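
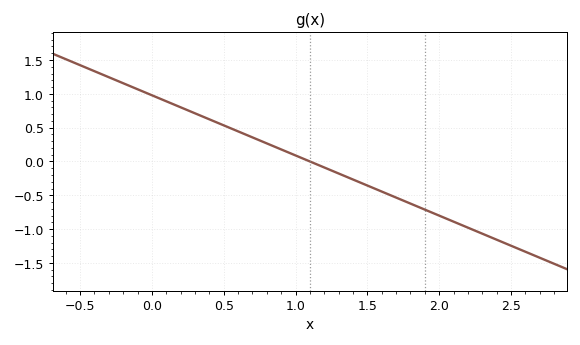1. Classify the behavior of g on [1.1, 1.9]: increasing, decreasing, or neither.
decreasing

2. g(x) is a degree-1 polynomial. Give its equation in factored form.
y = -0.89(x - 1.1)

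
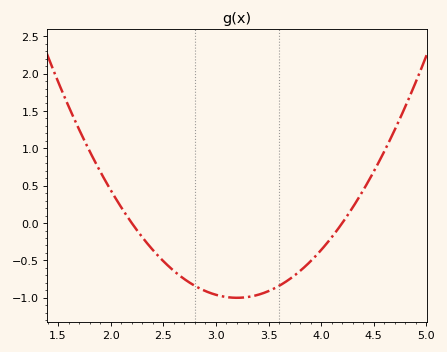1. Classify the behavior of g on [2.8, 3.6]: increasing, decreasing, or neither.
neither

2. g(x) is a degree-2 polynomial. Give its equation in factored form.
y = 1(x - 2.2)(x - 4.2)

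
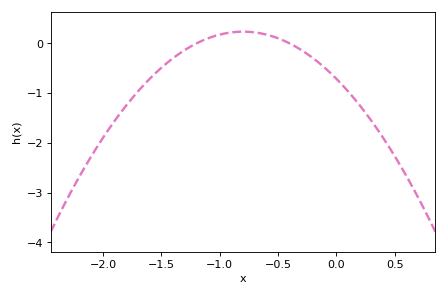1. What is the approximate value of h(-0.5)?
0.1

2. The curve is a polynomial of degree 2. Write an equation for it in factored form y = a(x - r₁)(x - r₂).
y = -1.48(x + 1.2)(x + 0.4)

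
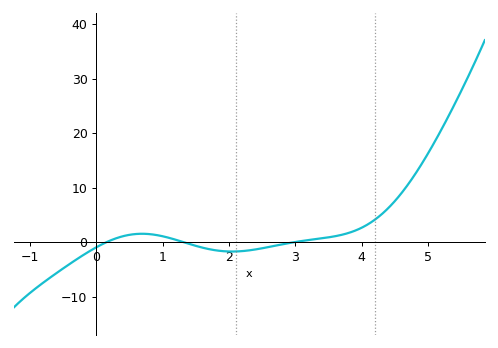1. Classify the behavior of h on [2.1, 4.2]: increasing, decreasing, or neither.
increasing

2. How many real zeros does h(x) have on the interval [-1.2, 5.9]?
3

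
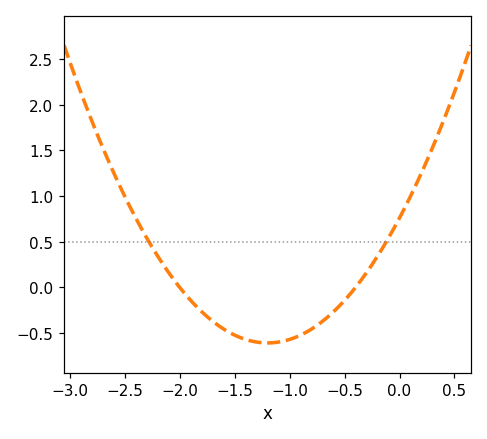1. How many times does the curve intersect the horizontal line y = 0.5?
2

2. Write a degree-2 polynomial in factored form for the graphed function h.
y = 0.95(x + 2)(x + 0.4)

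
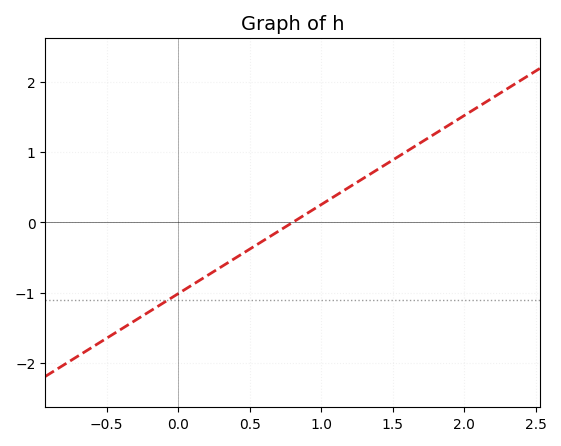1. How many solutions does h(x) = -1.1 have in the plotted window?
1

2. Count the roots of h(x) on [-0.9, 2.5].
1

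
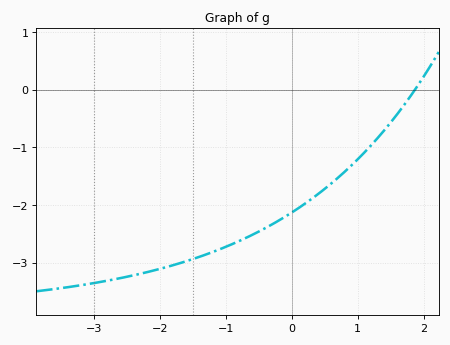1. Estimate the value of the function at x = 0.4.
-1.81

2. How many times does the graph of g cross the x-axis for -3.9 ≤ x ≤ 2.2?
1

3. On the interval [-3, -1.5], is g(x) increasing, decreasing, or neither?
increasing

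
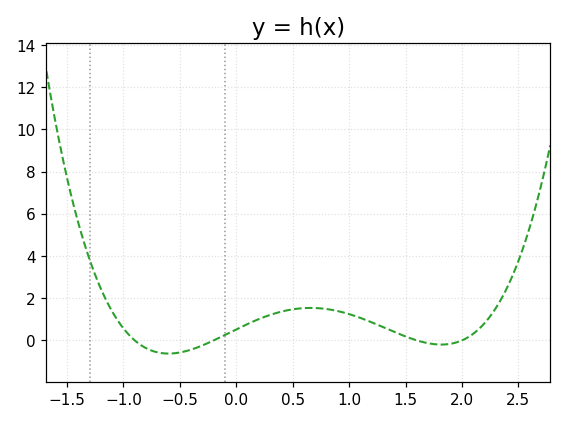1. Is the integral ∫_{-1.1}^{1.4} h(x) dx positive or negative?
positive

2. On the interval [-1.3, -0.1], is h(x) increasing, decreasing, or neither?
neither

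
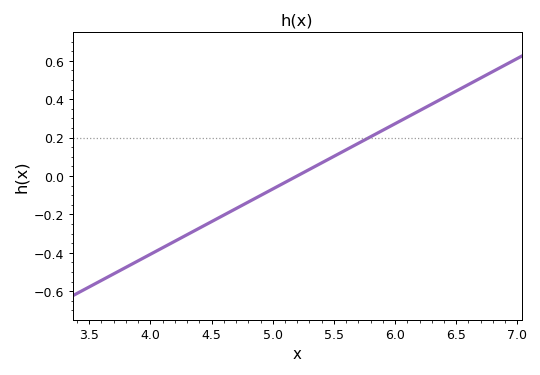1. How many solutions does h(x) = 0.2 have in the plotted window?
1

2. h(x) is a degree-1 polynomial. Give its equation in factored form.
y = 0.34(x - 5.2)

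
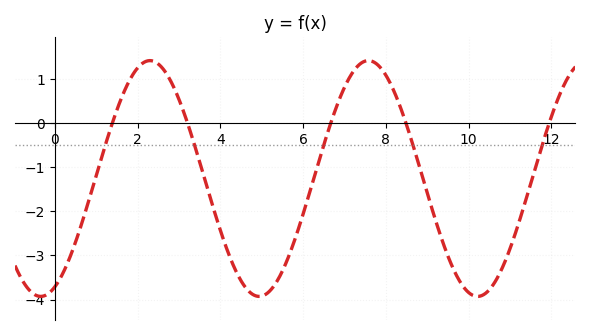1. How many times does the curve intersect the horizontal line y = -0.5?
5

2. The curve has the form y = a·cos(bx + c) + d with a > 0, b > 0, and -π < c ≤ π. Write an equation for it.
y = 2.67cos(1.19x - 2.73) - 1.26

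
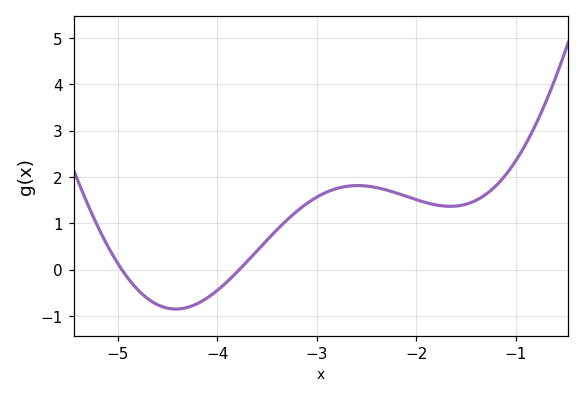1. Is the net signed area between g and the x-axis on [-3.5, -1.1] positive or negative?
positive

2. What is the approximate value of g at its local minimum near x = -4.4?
-0.846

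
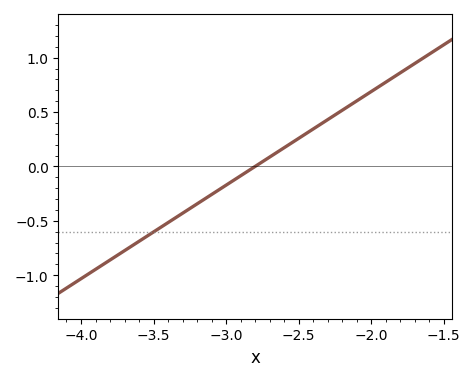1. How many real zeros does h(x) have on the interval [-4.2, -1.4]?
1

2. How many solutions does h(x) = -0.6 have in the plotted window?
1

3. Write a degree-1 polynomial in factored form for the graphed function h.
y = 0.86(x + 2.8)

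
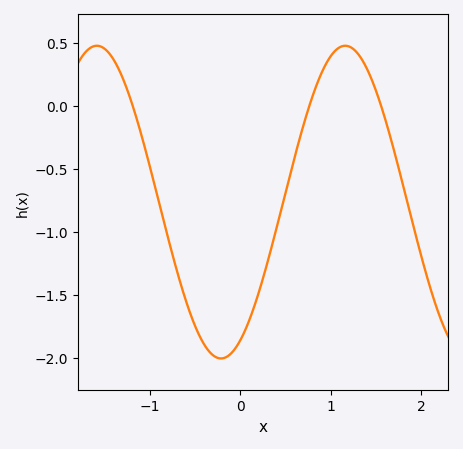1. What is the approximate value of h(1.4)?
0.294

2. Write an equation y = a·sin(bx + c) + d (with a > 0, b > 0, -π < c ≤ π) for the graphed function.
y = 1.24sin(2.29x - 1.08) - 0.76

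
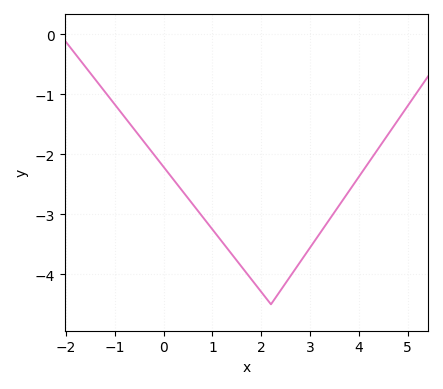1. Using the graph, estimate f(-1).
-1.17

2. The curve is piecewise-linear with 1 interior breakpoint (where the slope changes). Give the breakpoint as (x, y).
(2.2, -4.5)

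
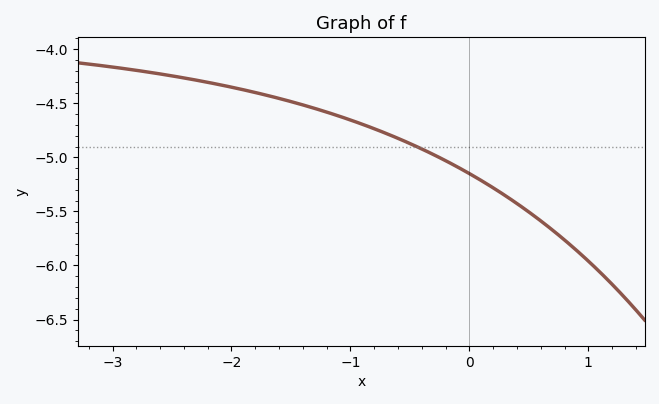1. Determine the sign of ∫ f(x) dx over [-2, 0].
negative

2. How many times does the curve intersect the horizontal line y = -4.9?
1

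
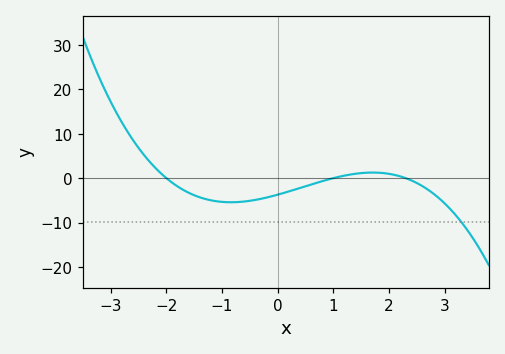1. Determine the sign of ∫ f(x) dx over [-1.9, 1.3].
negative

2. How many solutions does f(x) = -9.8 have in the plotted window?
1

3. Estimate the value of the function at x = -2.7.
10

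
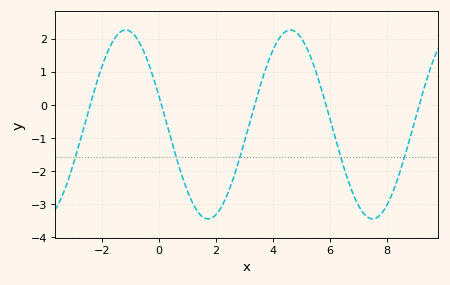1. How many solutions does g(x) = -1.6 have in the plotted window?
5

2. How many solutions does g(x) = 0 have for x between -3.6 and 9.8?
5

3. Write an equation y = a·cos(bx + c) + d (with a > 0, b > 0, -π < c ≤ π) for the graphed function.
y = 2.86cos(1.1x + 1.3) - 0.6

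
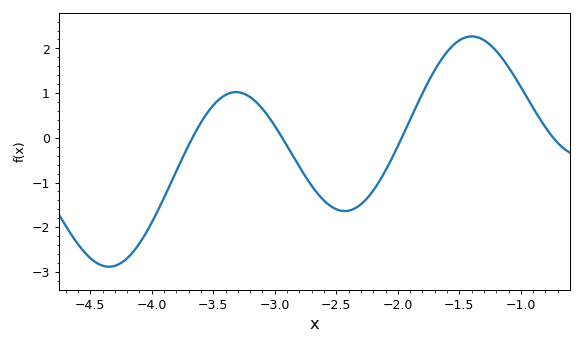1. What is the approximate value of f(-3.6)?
0.3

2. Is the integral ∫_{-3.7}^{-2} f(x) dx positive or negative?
negative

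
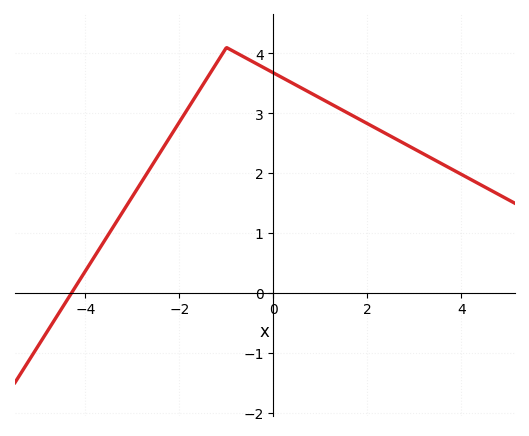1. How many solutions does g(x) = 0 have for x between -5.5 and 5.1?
1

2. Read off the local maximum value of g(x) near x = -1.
4.1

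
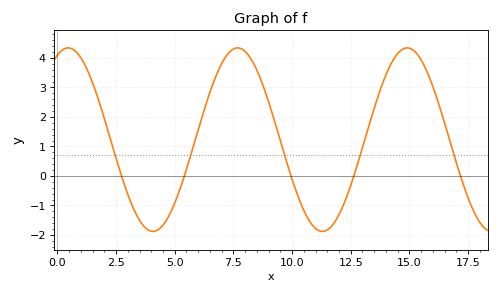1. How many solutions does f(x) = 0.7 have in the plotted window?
5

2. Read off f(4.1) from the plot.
-1.88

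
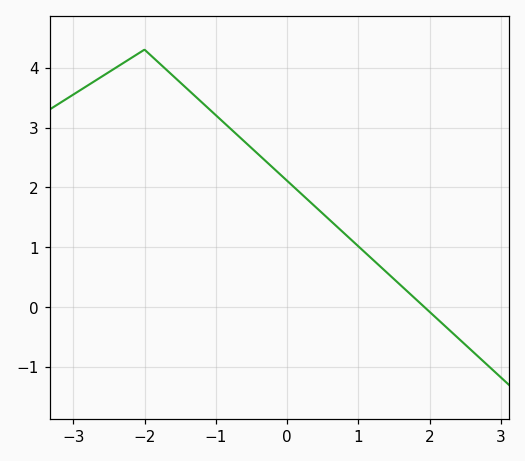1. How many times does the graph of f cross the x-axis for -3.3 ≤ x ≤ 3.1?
1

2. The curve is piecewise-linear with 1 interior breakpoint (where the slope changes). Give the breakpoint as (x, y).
(-2, 4.3)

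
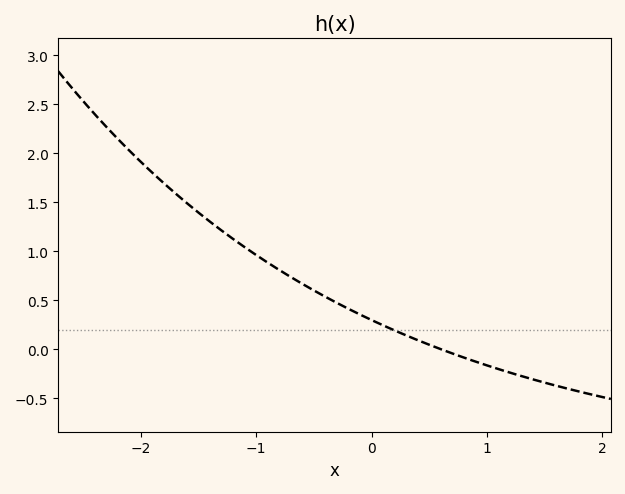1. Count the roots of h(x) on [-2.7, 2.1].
1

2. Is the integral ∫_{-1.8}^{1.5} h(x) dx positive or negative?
positive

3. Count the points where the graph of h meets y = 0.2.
1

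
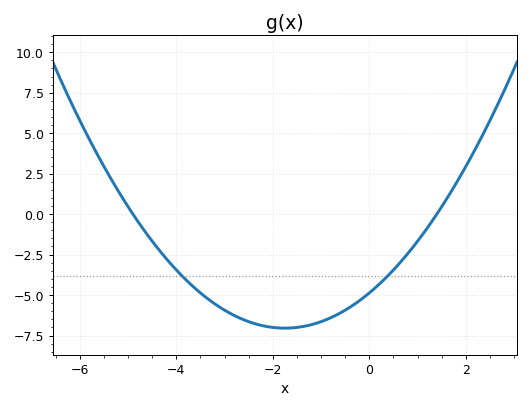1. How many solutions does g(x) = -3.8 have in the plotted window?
2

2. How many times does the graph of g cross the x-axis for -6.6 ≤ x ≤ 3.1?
2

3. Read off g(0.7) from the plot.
-2.8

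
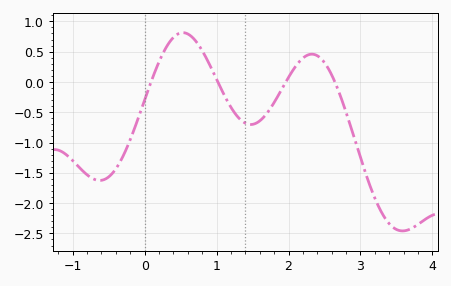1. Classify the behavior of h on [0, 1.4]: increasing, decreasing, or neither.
neither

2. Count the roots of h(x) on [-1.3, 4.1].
4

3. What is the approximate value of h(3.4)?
-2.34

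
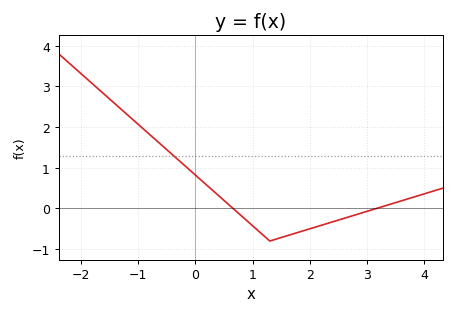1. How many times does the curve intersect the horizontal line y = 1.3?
1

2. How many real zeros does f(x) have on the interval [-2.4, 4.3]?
2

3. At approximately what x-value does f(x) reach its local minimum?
1.3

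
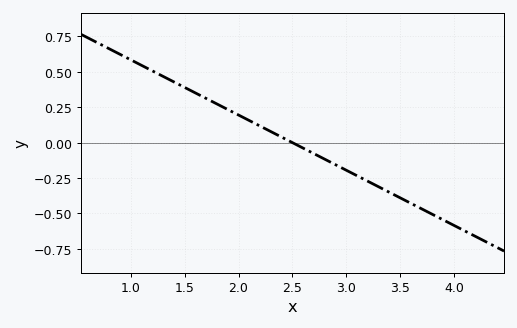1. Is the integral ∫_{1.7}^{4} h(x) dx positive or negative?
negative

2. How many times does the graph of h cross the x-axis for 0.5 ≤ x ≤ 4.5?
1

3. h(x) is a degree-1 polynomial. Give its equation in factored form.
y = -0.39(x - 2.5)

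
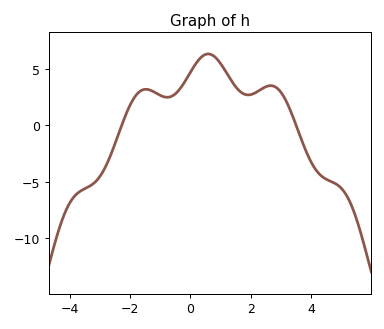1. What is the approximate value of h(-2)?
1.78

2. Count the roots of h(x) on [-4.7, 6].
2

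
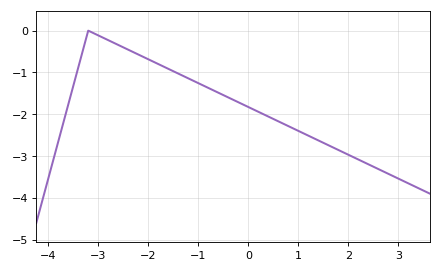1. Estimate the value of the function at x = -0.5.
-1.54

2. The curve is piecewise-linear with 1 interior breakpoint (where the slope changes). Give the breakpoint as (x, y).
(-3.2, 0)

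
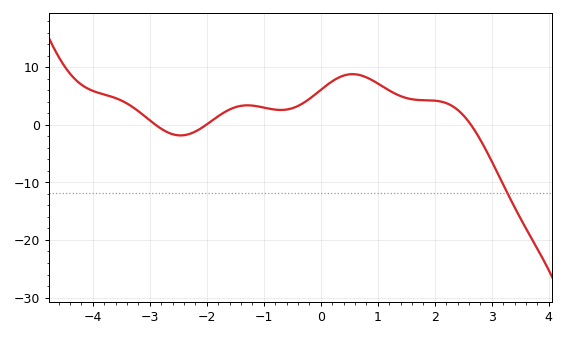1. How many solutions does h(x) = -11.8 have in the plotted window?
1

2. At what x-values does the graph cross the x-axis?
-2.9, -2.01, 2.64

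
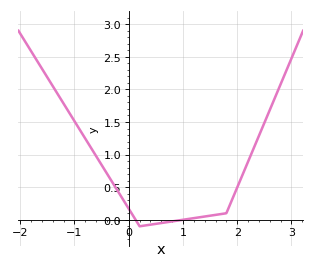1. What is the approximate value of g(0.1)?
0.05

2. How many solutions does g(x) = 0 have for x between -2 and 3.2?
2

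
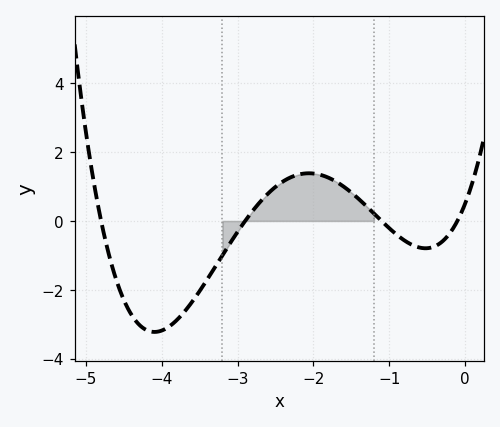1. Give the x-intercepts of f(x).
-4.8, -2.9, -1.1, -0.1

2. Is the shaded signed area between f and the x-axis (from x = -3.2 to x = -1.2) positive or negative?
positive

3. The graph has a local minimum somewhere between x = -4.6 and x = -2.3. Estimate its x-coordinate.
-4.1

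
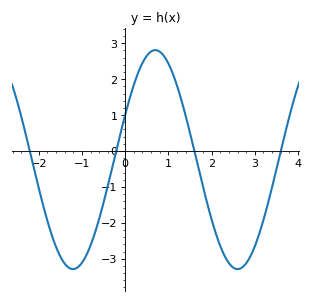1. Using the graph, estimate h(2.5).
-3.2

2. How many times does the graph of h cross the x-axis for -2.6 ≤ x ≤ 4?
4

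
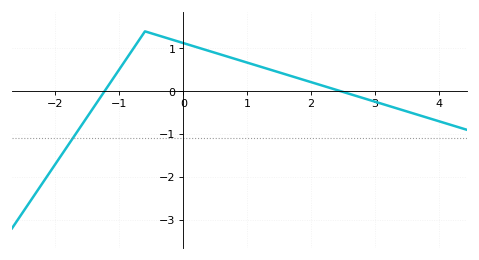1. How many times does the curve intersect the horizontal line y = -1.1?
1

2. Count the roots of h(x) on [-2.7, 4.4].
2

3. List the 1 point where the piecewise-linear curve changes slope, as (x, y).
(-0.6, 1.4)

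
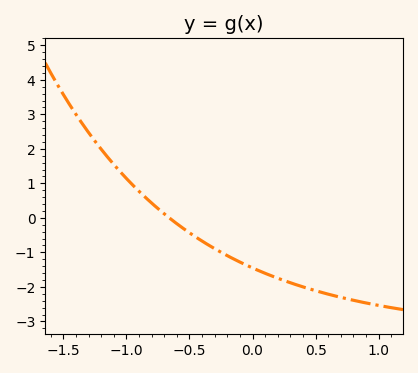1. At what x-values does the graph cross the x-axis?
-0.66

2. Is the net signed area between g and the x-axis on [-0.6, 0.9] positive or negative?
negative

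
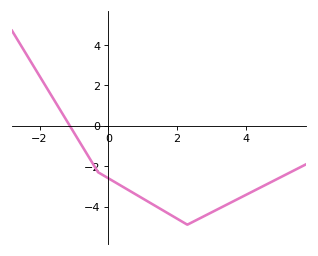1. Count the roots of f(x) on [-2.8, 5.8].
1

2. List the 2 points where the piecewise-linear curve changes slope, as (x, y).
(-0.3, -2.3); (2.3, -4.9)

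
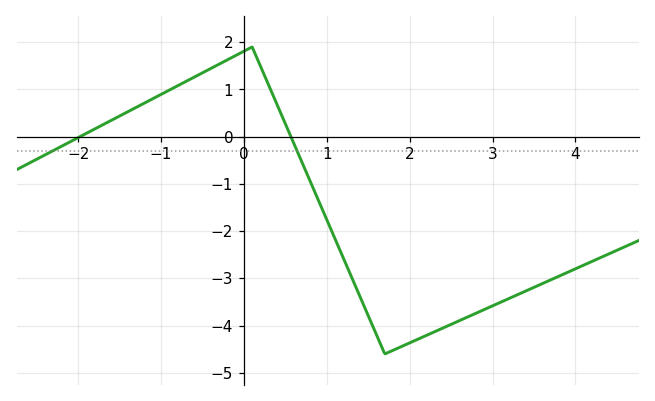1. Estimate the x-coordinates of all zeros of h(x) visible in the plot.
-1.98, 0.568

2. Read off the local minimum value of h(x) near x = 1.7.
-4.6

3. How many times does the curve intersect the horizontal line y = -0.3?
2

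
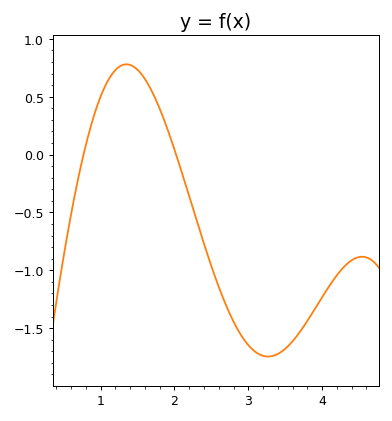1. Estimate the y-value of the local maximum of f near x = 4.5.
-0.9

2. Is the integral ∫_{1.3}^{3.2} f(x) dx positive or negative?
negative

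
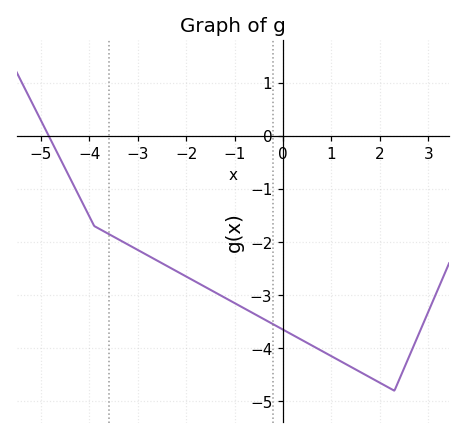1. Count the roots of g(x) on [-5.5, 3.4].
1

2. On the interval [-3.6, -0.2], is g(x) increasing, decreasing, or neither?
decreasing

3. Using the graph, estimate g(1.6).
-4.4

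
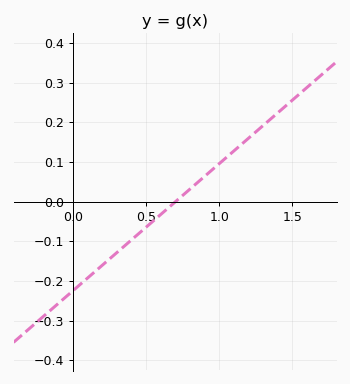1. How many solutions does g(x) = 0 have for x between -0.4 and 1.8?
1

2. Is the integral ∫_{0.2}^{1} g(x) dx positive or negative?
negative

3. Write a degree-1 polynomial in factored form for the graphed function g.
y = 0.32(x - 0.7)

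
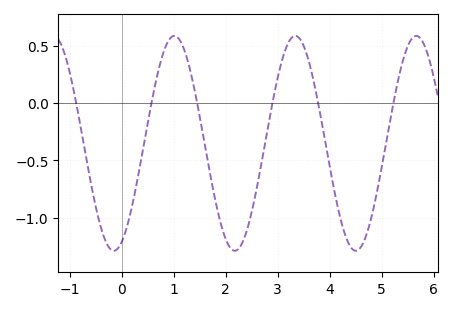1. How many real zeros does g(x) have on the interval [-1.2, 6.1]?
6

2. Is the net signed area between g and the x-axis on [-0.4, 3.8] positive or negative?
negative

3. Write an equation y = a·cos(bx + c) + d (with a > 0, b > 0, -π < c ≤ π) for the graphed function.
y = 0.94cos(2.7x - 2.73) - 0.35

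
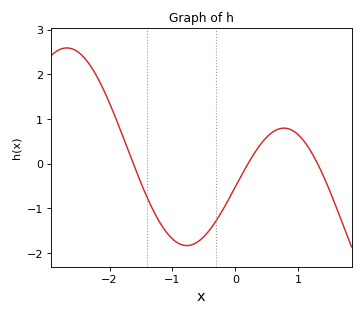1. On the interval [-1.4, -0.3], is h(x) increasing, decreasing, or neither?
neither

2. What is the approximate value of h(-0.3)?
-1.3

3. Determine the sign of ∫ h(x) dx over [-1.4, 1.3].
negative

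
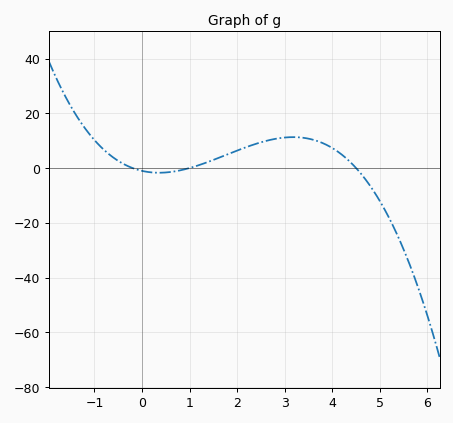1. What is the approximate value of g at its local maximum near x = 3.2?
12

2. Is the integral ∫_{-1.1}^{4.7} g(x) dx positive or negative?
positive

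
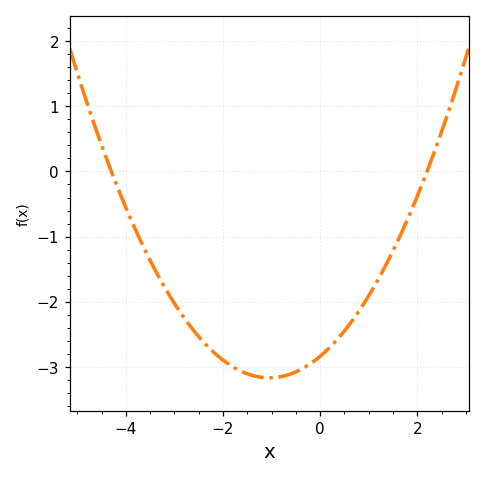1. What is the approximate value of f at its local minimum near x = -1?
-3.17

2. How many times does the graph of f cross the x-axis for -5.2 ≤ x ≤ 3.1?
2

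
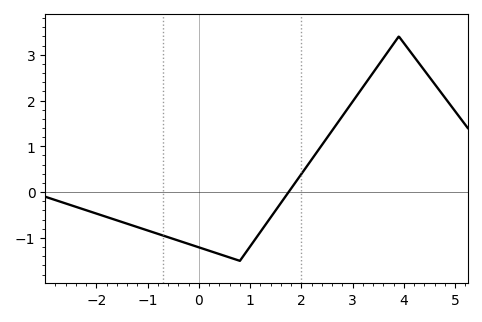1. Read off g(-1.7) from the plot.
-0.579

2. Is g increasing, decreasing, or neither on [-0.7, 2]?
neither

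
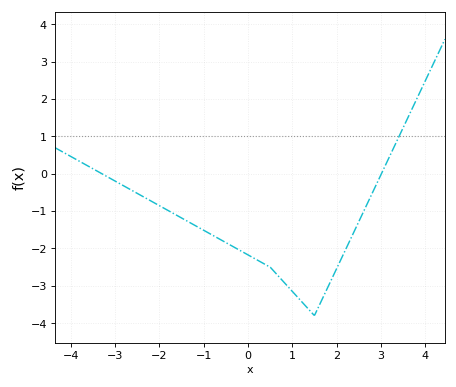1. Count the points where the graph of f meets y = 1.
1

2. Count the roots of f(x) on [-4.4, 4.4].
2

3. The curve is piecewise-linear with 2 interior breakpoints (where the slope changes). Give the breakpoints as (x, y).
(0.5, -2.5); (1.5, -3.8)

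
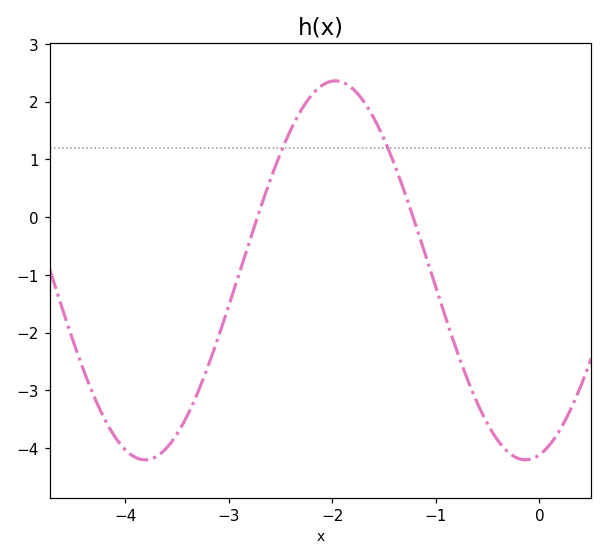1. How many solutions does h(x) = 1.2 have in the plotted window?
2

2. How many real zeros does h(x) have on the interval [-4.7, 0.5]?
2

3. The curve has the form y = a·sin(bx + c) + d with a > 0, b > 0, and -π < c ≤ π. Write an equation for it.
y = 3.28sin(1.7x - 1.3) - 0.92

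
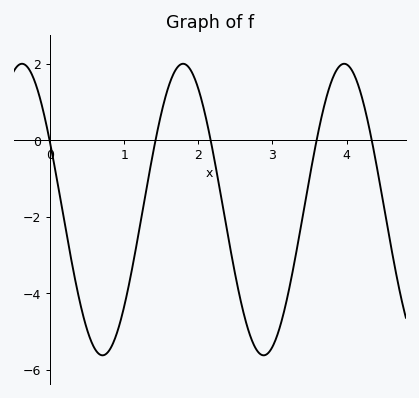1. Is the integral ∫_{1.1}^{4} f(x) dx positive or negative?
negative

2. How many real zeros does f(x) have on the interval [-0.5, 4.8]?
5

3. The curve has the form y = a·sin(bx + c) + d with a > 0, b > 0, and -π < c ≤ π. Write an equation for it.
y = 3.81sin(2.89x + 2.67) - 1.81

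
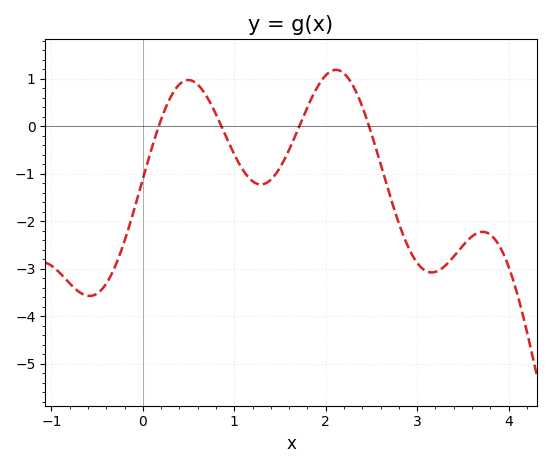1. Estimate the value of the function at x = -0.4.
-3.3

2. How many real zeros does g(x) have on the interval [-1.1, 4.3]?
4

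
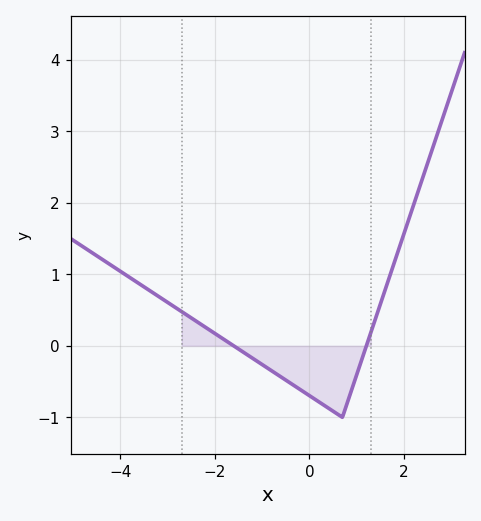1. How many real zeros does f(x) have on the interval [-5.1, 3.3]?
2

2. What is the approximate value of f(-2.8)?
0.5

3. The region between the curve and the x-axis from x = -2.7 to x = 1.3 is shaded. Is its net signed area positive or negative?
negative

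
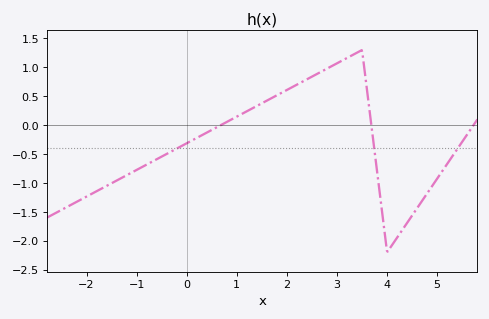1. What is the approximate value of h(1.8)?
0.516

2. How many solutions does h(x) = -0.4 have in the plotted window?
3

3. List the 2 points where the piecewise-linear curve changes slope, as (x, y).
(3.5, 1.3); (4, -2.2)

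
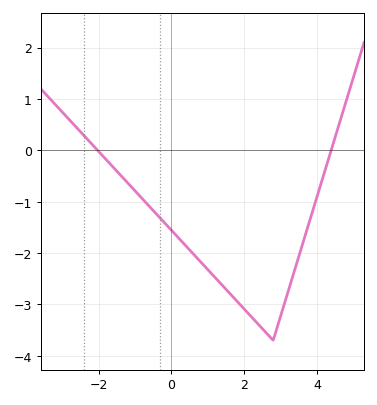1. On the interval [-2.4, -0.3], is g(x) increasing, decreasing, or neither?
decreasing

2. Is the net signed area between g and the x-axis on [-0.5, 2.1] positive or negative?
negative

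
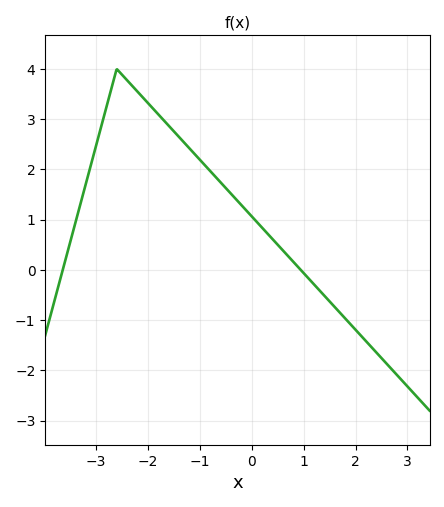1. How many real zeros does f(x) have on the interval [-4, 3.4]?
2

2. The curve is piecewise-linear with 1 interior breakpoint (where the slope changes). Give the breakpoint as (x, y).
(-2.6, 4)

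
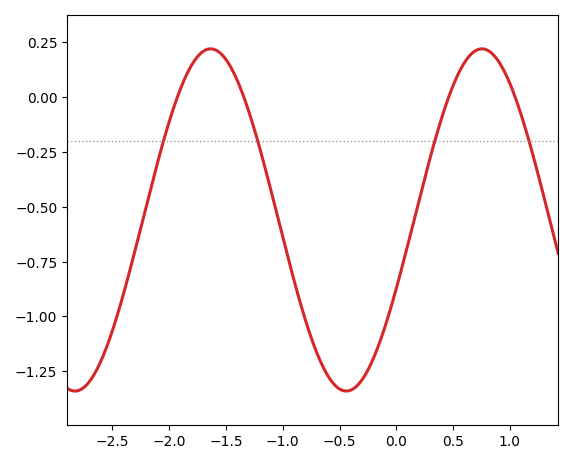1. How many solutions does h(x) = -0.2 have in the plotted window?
4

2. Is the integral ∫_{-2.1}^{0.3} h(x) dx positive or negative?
negative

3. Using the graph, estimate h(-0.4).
-1.34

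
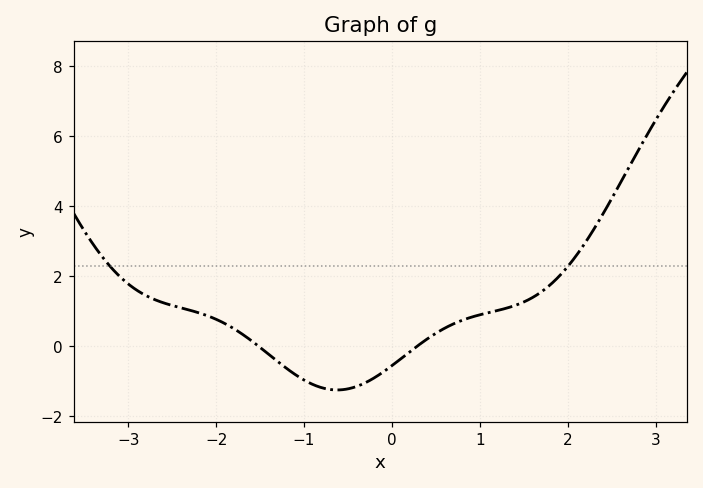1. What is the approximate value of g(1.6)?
1.4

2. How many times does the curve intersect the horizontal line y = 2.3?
2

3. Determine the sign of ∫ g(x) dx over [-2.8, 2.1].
positive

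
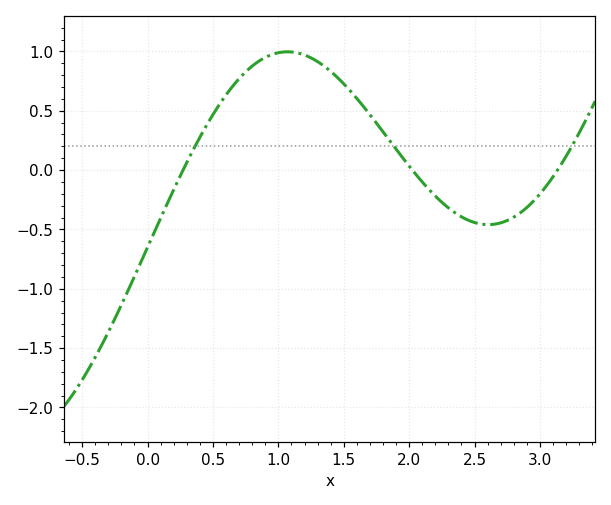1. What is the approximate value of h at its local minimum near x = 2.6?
-0.459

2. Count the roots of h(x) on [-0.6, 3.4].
3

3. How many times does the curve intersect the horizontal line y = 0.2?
3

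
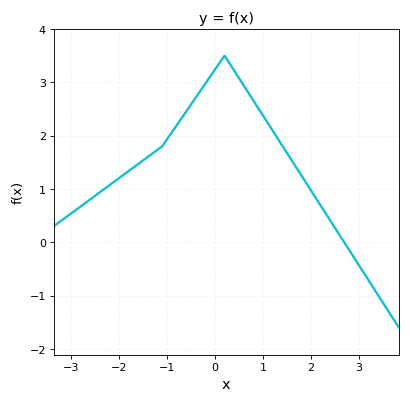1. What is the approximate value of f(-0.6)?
2.45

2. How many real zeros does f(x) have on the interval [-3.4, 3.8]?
1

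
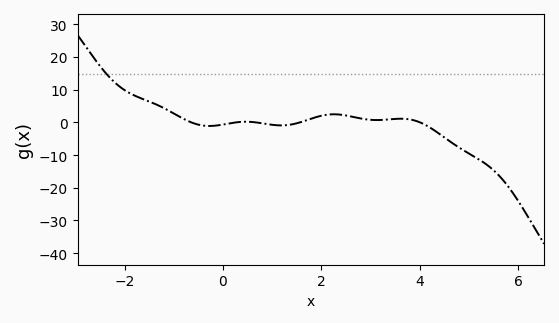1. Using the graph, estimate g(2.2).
2.47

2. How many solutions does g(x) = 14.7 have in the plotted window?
1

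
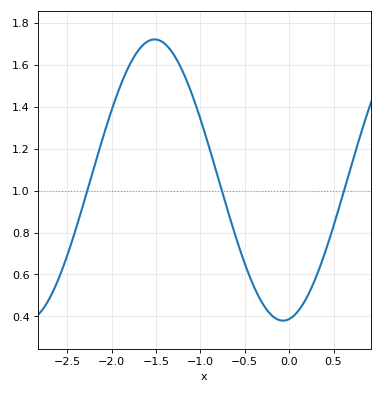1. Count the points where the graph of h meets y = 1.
3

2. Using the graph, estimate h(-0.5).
0.651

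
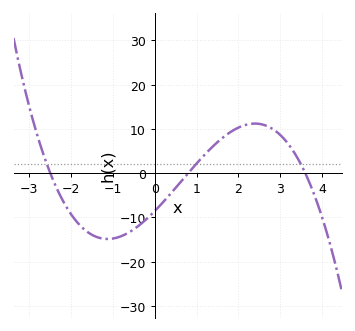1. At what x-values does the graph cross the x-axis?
-2.4, 0.8, 3.6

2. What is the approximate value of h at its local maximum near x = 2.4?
11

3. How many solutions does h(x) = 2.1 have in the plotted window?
3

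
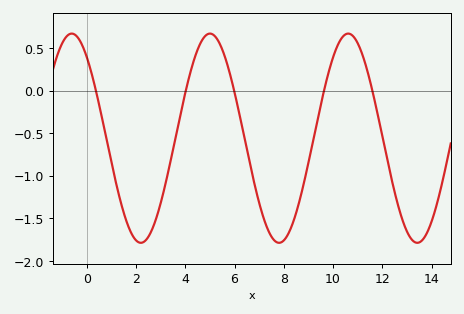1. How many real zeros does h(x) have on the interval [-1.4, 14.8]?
5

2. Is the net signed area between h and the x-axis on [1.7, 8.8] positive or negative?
negative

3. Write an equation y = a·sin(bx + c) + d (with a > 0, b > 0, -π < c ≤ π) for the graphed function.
y = 1.23sin(1.1x + 2.3) - 0.56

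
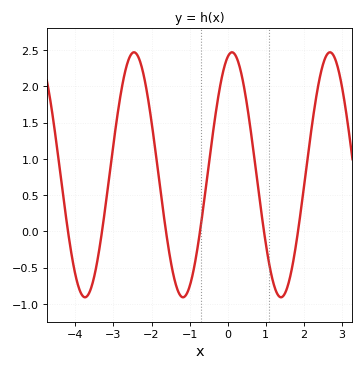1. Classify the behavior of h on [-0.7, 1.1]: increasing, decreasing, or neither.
neither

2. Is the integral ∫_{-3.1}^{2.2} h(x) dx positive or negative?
positive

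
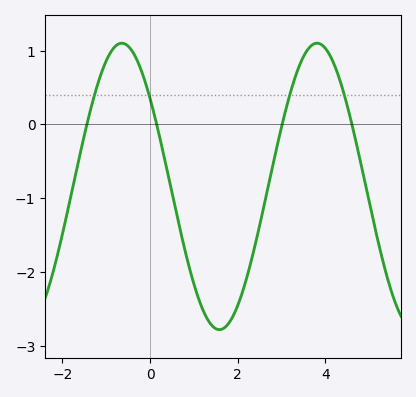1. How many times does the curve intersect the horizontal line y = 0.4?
4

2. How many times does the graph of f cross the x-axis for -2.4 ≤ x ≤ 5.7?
4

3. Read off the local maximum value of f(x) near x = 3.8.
1.1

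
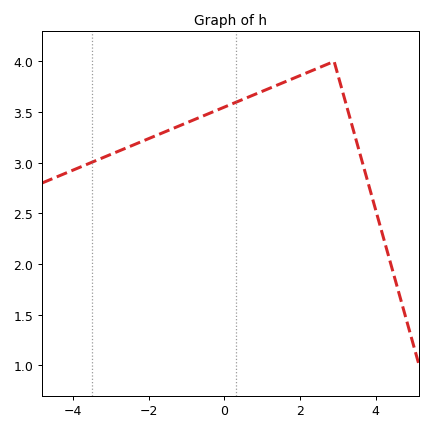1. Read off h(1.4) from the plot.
3.77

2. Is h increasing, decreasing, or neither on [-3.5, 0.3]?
increasing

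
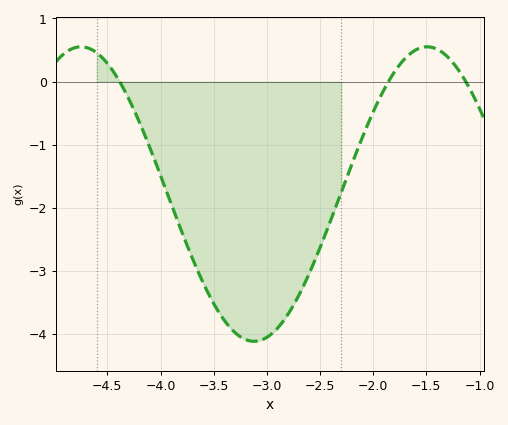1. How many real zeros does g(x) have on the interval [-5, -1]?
3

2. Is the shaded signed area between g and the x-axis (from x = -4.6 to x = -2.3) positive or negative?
negative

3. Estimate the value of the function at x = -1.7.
0.366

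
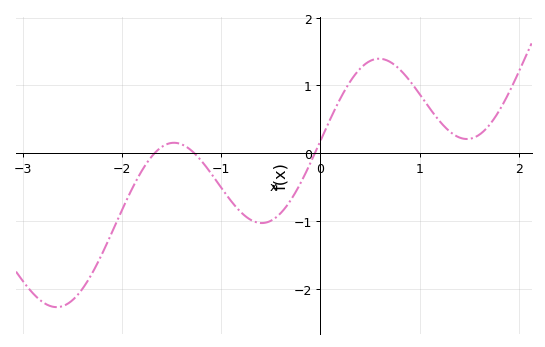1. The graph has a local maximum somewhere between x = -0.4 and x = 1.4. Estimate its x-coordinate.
0.6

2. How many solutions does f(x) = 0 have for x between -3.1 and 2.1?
3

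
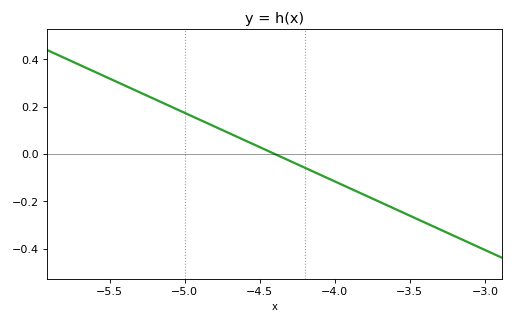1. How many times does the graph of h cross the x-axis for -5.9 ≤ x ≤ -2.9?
1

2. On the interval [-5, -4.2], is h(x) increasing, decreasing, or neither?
decreasing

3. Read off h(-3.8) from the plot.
-0.18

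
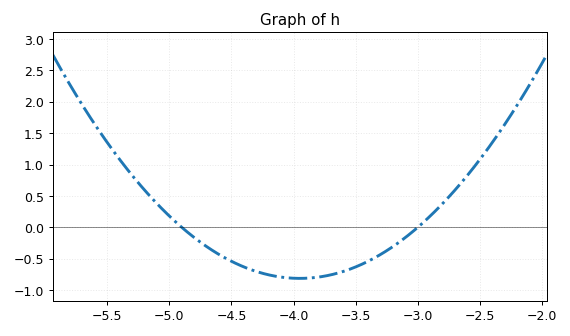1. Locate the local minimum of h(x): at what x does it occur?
-4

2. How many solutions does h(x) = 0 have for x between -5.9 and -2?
2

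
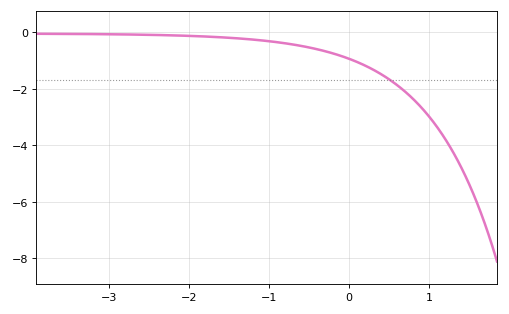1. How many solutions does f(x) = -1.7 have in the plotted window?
1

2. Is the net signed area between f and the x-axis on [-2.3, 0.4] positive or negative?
negative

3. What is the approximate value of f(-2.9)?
0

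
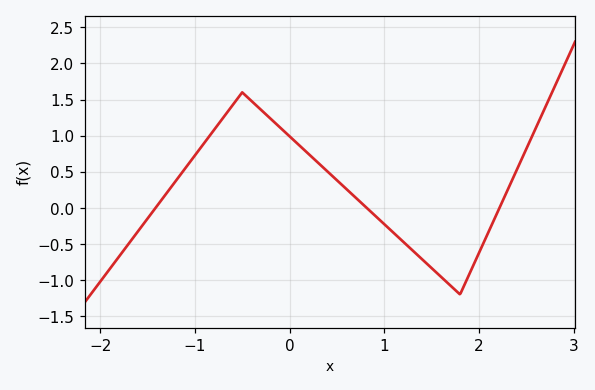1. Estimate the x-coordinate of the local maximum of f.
-0.5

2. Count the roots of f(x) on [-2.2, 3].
3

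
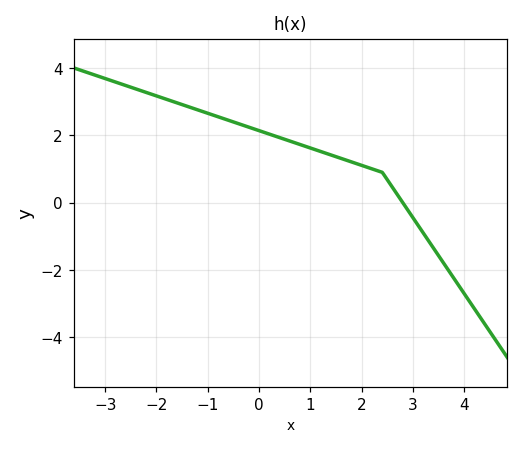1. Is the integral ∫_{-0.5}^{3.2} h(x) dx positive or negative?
positive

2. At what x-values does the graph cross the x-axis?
2.8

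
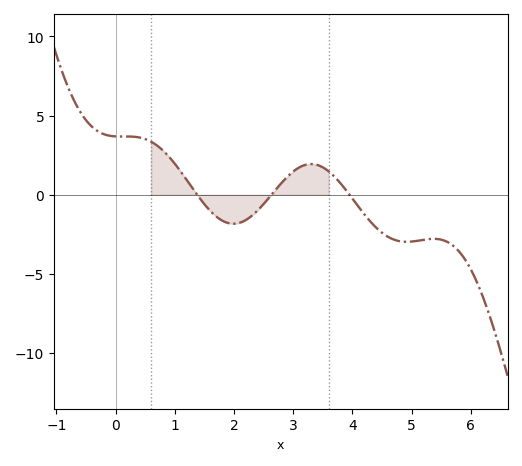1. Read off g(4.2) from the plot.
-1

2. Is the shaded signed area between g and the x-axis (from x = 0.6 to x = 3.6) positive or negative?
positive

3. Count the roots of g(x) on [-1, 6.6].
3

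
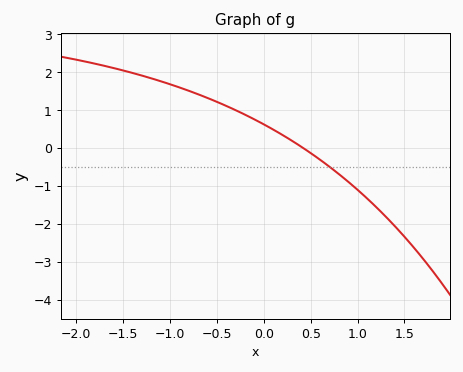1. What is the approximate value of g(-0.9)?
1.6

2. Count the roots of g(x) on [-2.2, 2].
1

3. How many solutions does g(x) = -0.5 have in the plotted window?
1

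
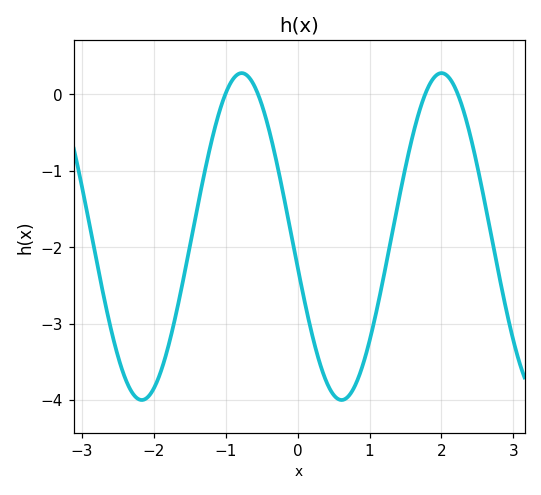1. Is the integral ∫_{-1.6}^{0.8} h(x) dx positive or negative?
negative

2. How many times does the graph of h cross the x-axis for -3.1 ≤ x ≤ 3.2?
4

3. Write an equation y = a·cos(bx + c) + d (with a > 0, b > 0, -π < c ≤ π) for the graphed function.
y = 2.14cos(2.26x + 1.76) - 1.86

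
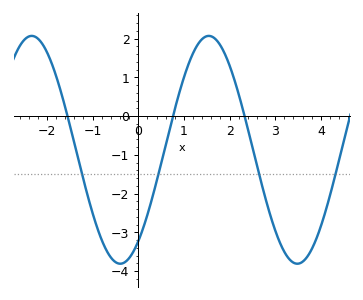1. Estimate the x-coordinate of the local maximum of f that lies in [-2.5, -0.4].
-2.33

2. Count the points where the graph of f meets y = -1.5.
4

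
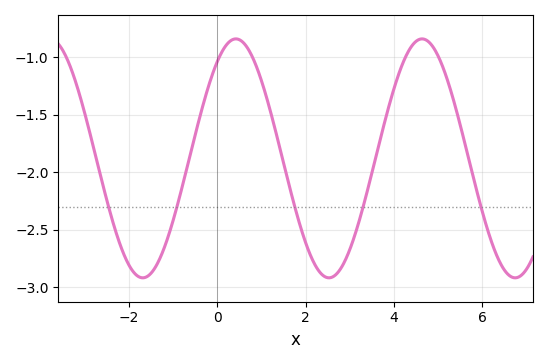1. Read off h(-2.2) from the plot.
-2.65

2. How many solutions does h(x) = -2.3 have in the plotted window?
5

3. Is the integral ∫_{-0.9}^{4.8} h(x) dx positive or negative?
negative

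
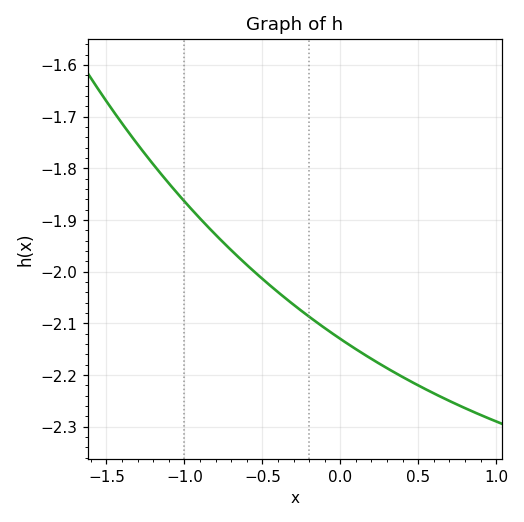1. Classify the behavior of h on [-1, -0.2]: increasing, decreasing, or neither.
decreasing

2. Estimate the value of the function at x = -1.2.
-1.79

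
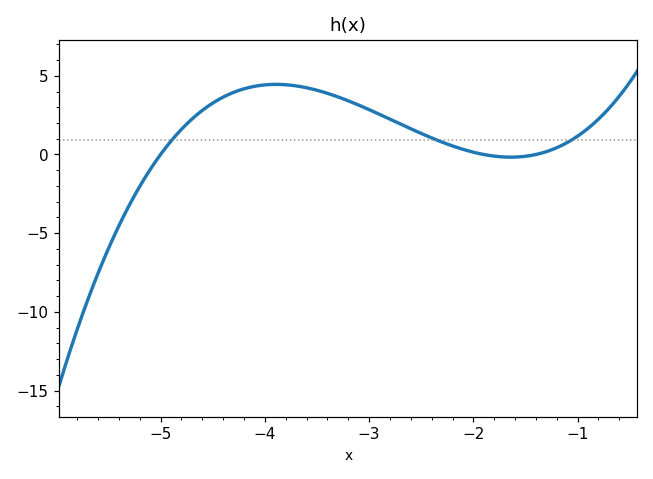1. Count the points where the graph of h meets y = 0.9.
3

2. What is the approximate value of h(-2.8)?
2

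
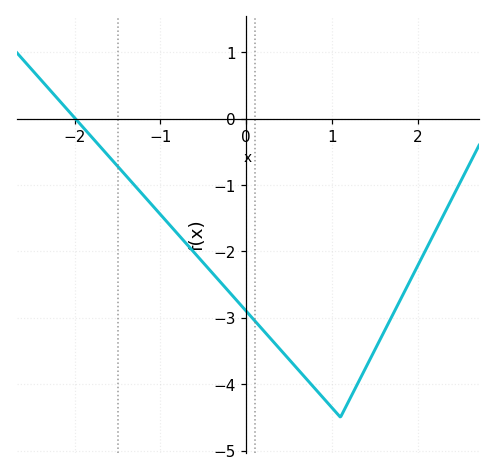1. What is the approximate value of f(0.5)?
-3.6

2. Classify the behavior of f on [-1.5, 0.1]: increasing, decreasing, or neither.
decreasing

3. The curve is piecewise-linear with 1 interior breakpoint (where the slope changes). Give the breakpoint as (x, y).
(1.1, -4.5)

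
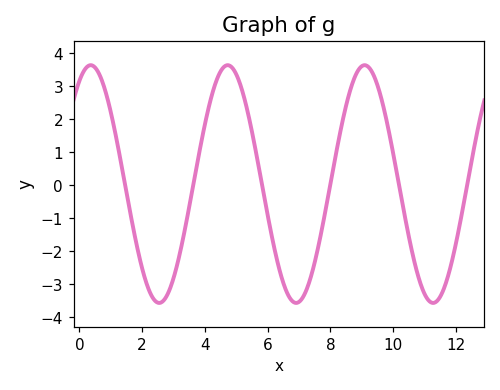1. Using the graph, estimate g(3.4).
-1.15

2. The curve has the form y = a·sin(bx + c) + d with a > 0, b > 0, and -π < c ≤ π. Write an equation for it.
y = 3.6sin(1.44x + 1.05) + 0.04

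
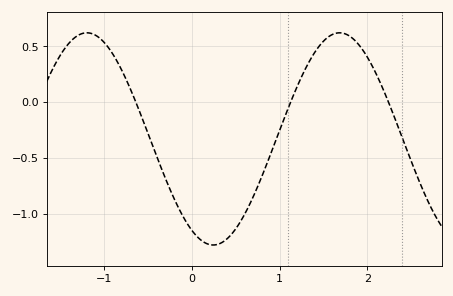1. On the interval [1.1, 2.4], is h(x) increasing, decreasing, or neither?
neither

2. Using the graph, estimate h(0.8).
-0.663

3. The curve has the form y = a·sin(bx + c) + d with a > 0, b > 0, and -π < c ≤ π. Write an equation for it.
y = 0.95sin(2.18x - 2.1) - 0.33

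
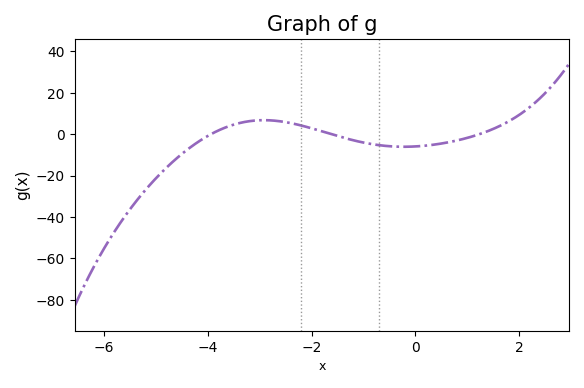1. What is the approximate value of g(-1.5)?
-0.853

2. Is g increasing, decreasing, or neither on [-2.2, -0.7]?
decreasing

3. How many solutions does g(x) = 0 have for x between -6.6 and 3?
3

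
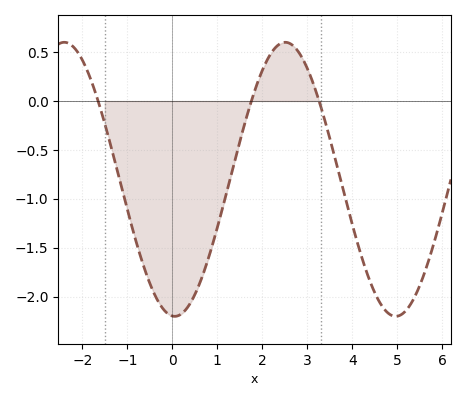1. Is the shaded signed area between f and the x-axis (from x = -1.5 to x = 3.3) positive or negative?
negative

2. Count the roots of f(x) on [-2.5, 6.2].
3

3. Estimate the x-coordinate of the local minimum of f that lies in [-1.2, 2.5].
0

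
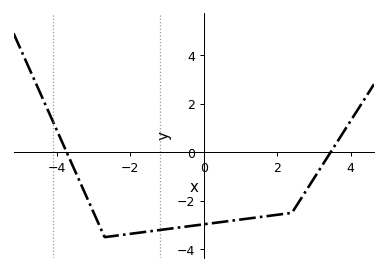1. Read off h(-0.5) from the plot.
-3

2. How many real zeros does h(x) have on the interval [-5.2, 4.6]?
2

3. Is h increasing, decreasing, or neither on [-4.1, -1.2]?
neither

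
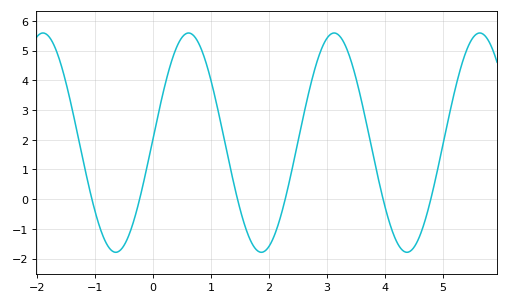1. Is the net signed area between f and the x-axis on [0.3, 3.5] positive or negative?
positive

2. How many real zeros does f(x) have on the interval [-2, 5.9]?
6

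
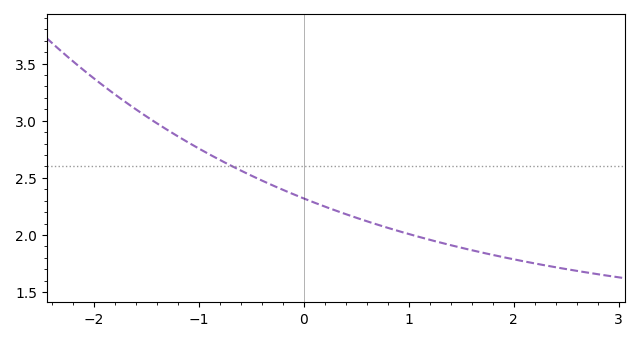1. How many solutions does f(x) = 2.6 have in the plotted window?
1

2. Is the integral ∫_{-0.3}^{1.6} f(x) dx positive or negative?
positive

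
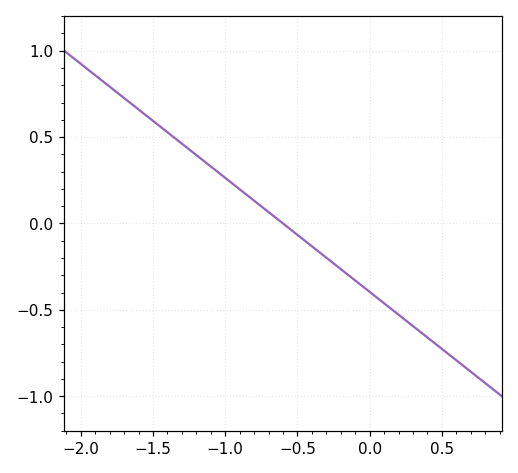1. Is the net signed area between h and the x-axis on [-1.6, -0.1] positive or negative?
positive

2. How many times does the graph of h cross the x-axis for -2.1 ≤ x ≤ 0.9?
1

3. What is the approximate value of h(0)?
-0.4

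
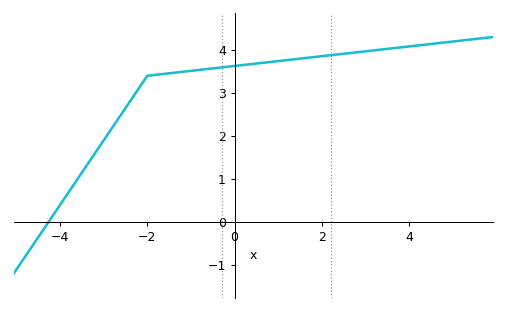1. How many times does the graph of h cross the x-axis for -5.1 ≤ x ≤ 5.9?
1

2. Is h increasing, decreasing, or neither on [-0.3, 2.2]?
increasing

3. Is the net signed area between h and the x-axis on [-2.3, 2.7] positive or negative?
positive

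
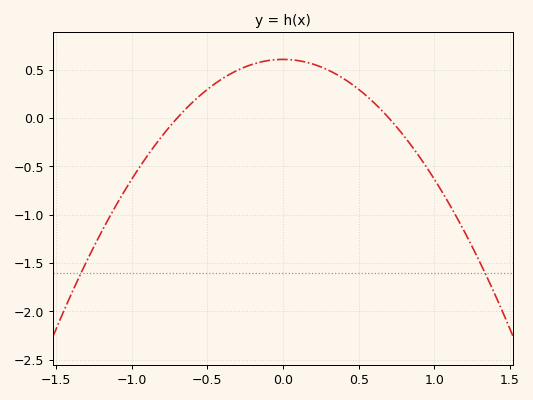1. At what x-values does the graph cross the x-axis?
-0.7, 0.7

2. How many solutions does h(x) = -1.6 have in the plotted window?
2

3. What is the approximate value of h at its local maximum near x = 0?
0.608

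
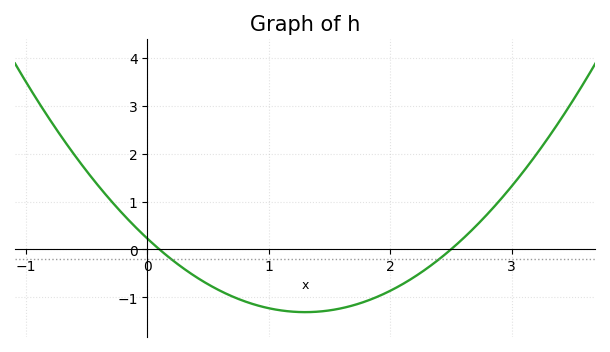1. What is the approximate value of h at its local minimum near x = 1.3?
-1.31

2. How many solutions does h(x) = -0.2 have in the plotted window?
2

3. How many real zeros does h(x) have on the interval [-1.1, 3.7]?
2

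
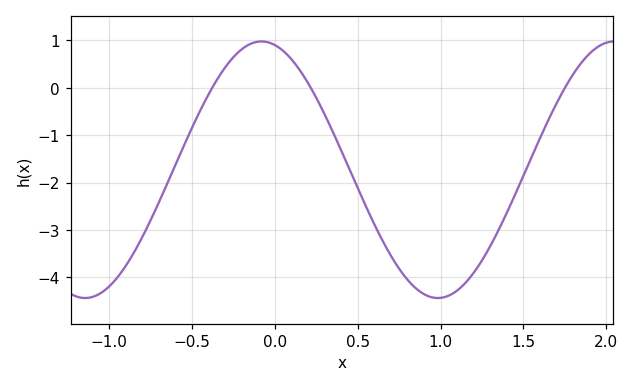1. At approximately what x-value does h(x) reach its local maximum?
-0.081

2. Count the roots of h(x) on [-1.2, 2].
3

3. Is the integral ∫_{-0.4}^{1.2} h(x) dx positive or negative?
negative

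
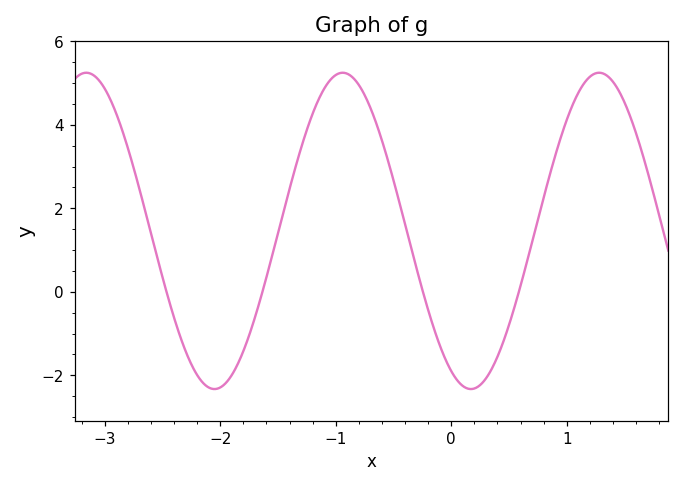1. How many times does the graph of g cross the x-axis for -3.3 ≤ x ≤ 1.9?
4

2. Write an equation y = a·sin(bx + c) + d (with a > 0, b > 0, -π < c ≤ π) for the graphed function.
y = 3.79sin(2.8x - 2.1) + 1.46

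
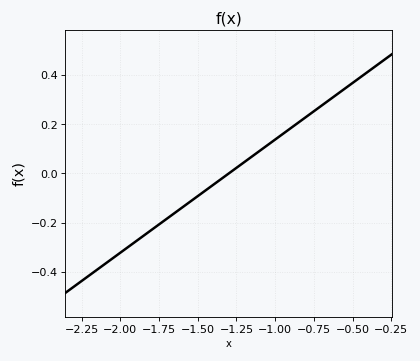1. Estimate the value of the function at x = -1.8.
-0.23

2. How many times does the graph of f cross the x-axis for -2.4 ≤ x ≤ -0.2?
1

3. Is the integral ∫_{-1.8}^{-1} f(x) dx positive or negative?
negative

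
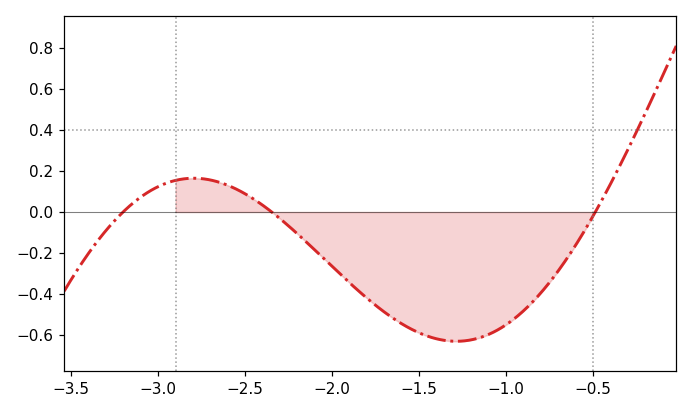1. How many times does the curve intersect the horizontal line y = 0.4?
1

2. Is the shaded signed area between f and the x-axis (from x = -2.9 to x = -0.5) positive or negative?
negative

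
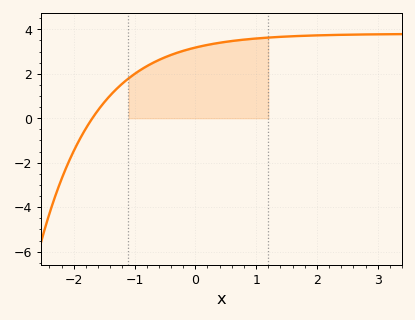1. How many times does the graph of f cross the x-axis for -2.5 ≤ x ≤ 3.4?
1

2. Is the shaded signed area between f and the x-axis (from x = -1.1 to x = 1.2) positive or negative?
positive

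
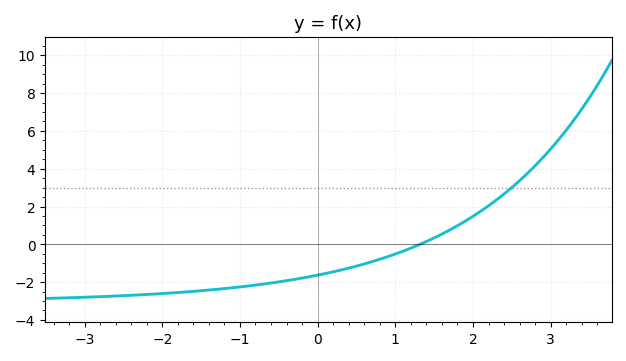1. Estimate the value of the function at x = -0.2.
-1.8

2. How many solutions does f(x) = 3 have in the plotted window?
1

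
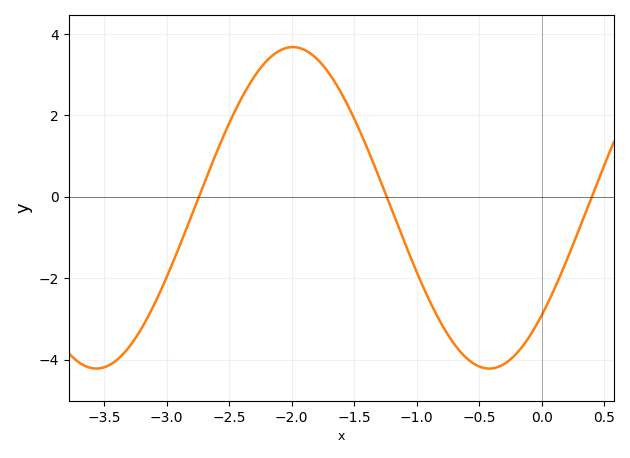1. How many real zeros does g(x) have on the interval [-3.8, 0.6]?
3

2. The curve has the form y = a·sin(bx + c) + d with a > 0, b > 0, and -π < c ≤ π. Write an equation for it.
y = 3.95sin(2x - 0.73) - 0.27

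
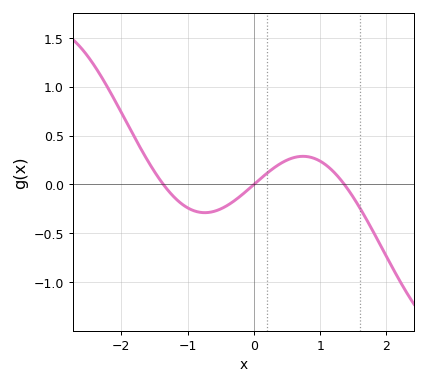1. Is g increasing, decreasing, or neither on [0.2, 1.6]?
neither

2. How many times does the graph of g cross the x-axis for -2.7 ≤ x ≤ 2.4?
3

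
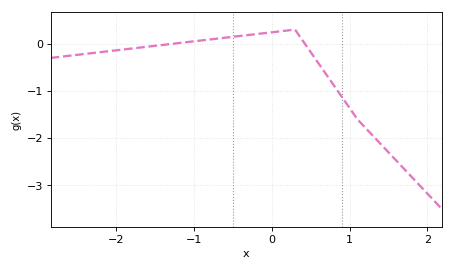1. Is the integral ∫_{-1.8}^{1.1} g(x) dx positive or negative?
negative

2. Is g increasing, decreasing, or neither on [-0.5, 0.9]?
neither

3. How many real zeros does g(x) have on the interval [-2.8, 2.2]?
2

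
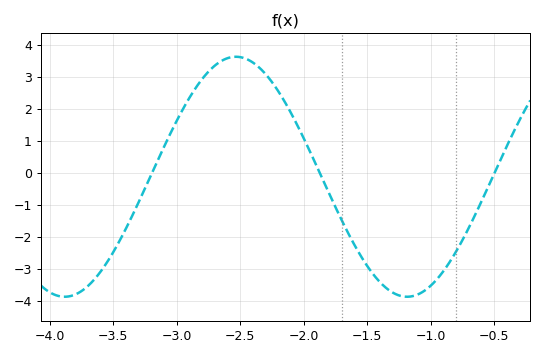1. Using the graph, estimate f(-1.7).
-1.5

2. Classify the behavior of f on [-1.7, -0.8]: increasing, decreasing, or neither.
neither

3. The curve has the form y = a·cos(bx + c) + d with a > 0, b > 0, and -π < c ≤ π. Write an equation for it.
y = 3.75cos(2.3x - 0.38) - 0.13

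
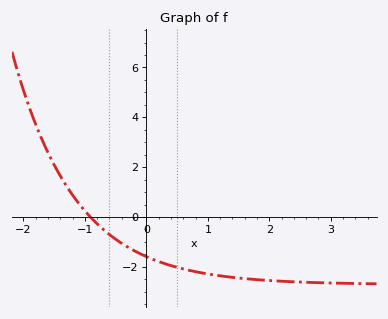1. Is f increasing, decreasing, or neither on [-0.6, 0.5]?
decreasing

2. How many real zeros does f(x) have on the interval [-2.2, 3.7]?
1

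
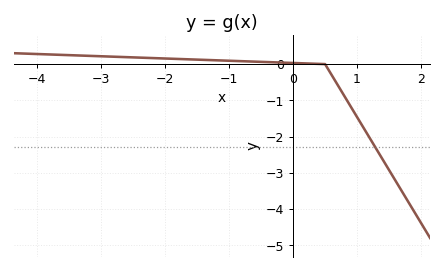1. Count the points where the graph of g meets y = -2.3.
1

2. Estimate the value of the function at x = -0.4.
0.055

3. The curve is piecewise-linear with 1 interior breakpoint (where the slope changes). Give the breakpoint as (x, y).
(0.5, 0)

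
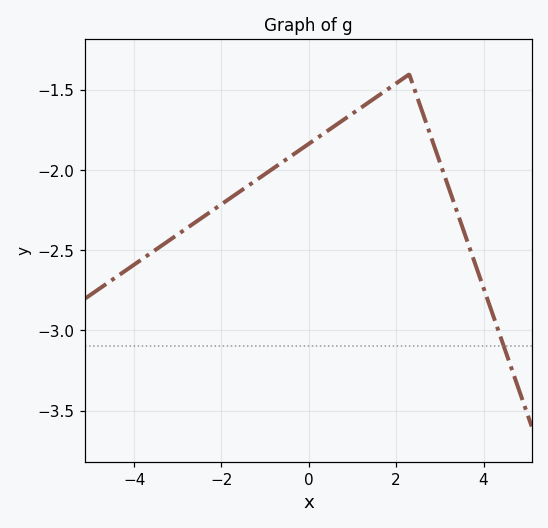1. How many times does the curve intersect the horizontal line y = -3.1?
1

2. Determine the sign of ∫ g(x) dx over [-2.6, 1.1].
negative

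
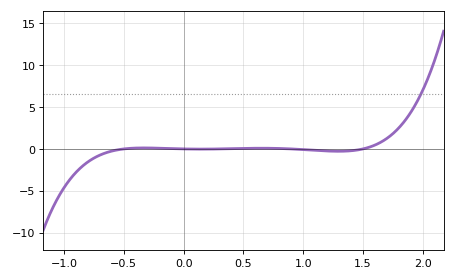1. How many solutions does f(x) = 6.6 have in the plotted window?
1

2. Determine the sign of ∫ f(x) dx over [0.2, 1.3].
negative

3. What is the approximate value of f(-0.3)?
0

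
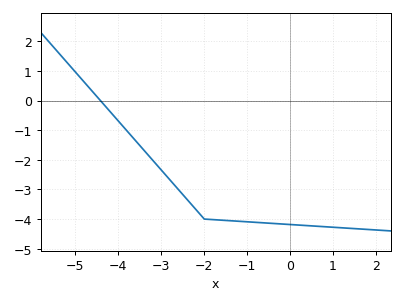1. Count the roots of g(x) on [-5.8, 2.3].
1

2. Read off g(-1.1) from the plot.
-4.08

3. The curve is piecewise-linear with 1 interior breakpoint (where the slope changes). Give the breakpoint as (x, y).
(-2, -4)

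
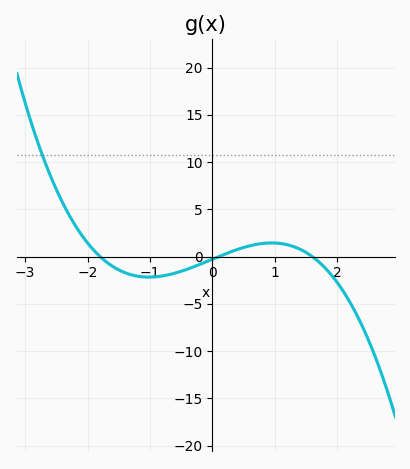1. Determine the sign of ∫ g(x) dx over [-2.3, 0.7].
negative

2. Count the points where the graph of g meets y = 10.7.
1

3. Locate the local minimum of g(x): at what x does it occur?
-1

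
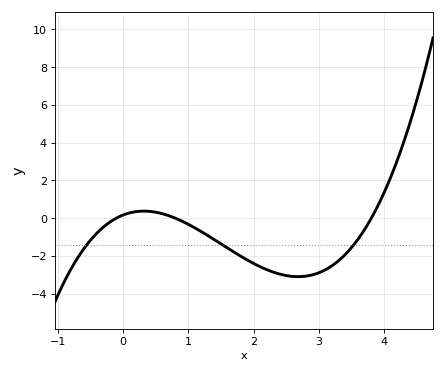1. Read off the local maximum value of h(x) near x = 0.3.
0.4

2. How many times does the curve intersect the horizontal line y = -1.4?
3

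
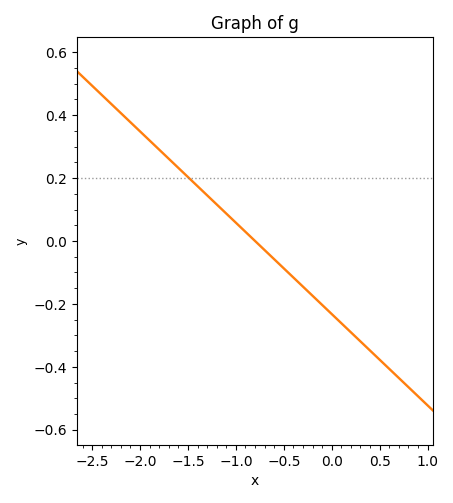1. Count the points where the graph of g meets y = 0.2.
1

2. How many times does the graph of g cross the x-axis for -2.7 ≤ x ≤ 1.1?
1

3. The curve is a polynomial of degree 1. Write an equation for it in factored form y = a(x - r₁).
y = -0.29(x + 0.8)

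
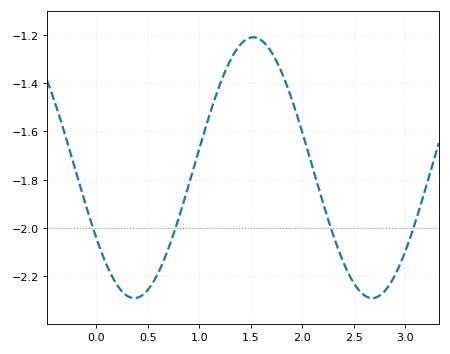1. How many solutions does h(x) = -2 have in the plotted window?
4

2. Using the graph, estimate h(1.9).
-1.47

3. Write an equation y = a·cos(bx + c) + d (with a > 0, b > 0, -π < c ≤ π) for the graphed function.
y = 0.54cos(2.72x + 2.14) - 1.75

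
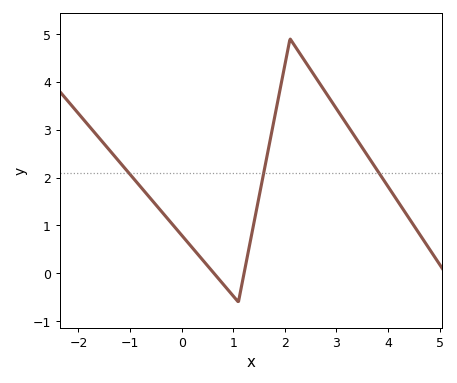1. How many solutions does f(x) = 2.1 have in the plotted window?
3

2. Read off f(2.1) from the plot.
4.9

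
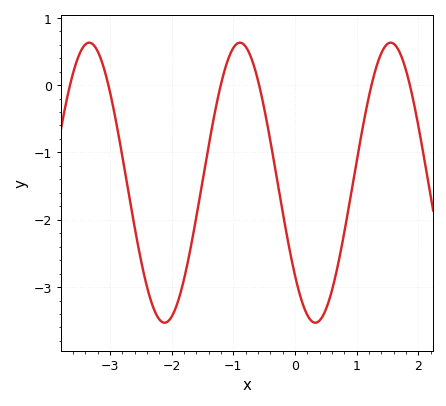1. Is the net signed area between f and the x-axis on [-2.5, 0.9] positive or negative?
negative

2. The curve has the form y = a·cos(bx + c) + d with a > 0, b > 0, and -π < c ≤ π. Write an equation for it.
y = 2.08cos(2.6x + 2.3) - 1.45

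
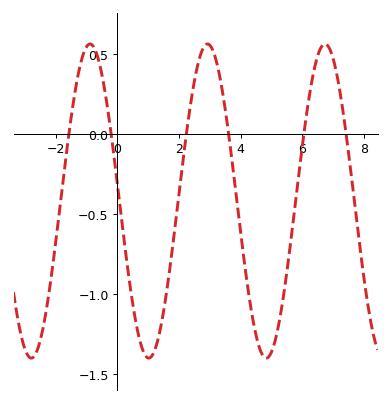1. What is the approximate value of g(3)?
0.55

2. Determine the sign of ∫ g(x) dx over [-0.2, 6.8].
negative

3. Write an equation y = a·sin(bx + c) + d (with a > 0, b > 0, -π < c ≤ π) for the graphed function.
y = 0.98sin(1.6x + 3) - 0.42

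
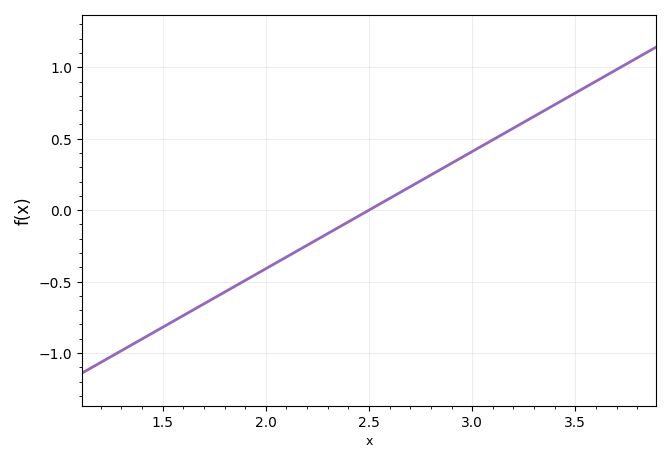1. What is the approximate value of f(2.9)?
0.328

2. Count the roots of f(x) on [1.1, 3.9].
1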